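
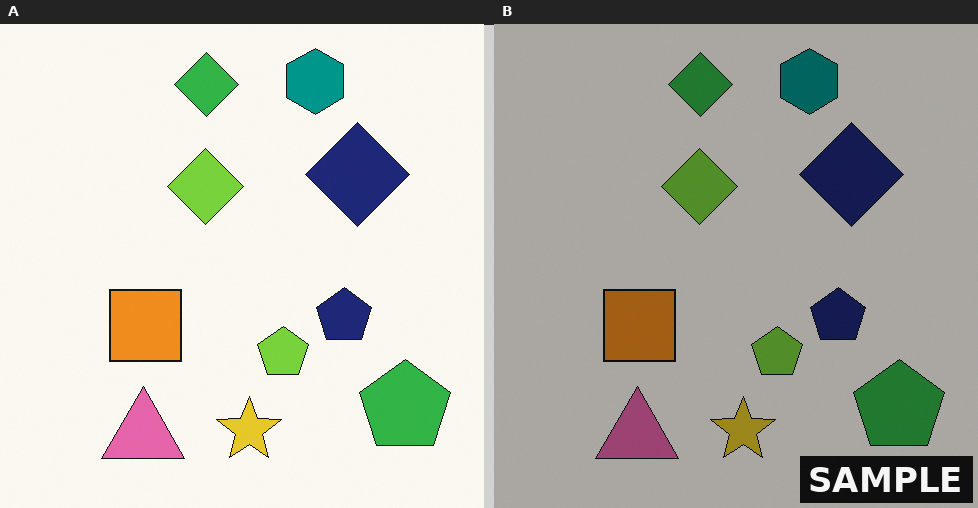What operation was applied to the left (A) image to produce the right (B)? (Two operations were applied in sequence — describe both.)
This is the original image darkened a lot, then watermarked with the text "SAMPLE" in the lower-right corner.

Every pixel — background and shapes alike — is uniformly darkened. A dark label reading "SAMPLE" appears in the lower-right corner.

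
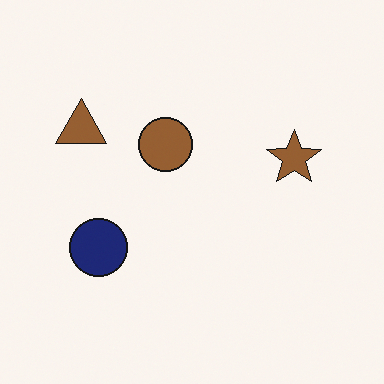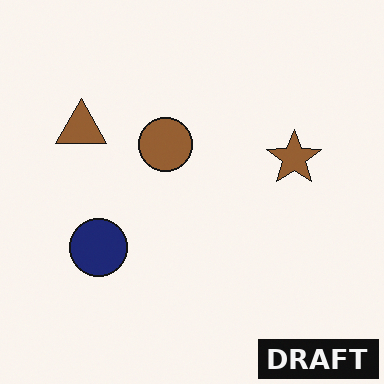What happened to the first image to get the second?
Watermarked with the text "DRAFT" in the lower-right corner.

A dark label reading "DRAFT" appears in the lower-right corner.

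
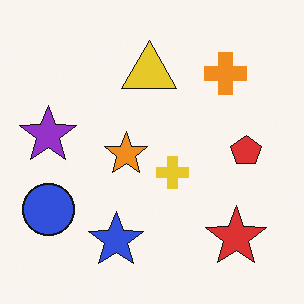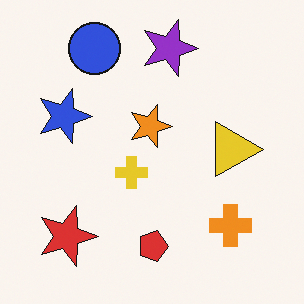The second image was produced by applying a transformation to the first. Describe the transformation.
It was rotated 90° clockwise.

The red star sits in the bottom-right of the first image and the bottom-left of the second — consistent with a whole-image 90° clockwise rotation.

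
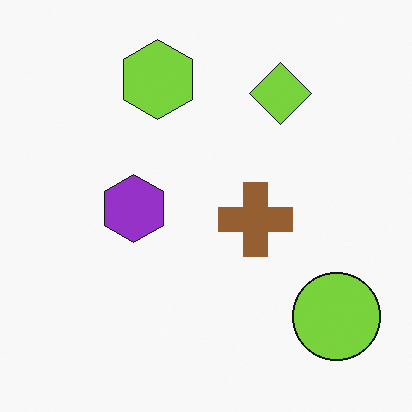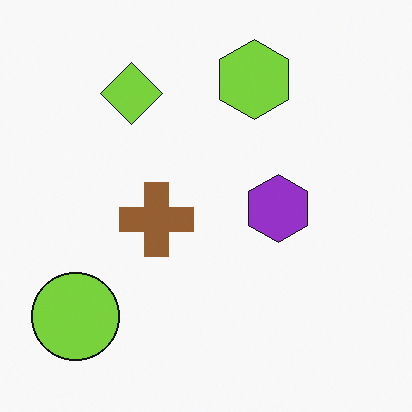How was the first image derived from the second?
It was flipped horizontally (left ↔ right).

The lime circle is in the bottom-left of the second image and the bottom-right of the first — shapes on opposite sides of the vertical midline have swapped in a mirror flip.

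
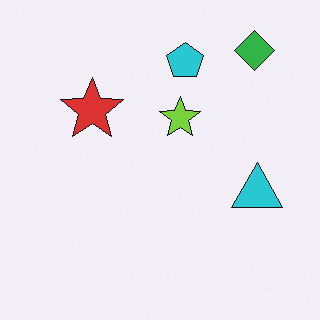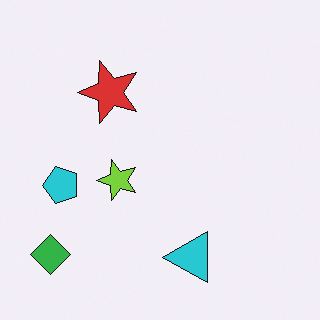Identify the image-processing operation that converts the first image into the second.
The image was transposed (reflected across the top-left ↔ bottom-right diagonal).

Shapes have swapped their row and column positions — what was in the top-right is now in the bottom-left — a diagonal reflection.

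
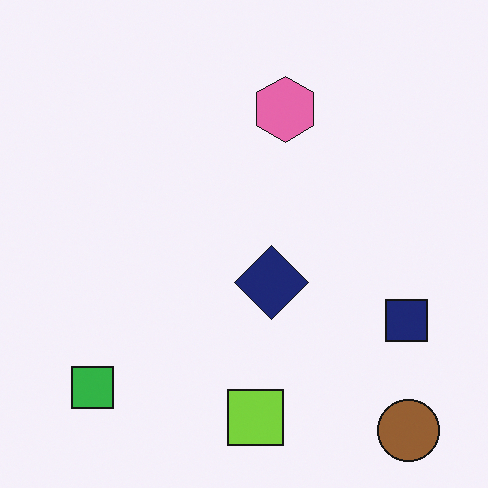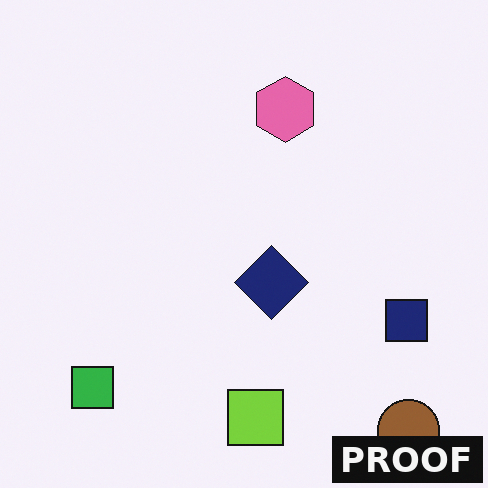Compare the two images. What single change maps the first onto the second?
Watermarked with the text "PROOF" in the lower-right corner.

A dark label reading "PROOF" appears in the lower-right corner.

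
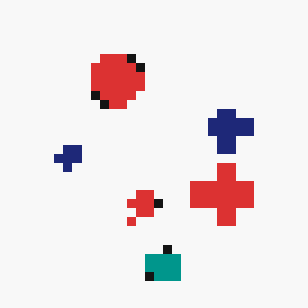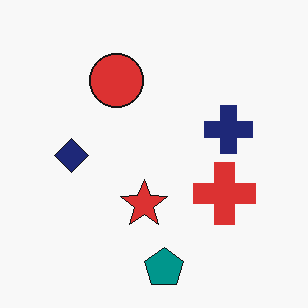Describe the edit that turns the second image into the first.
This is the original image heavily pixelated into large blocks.

Shapes are reduced to large square blocks; fine edges and outlines are lost — a downscale-then-upscale (mosaic) effect.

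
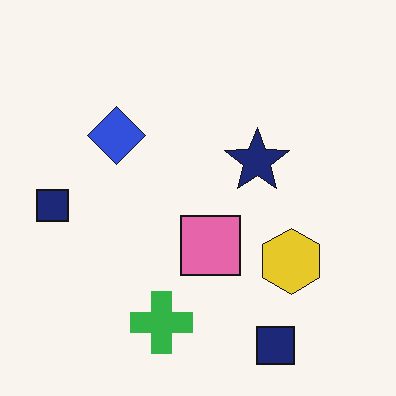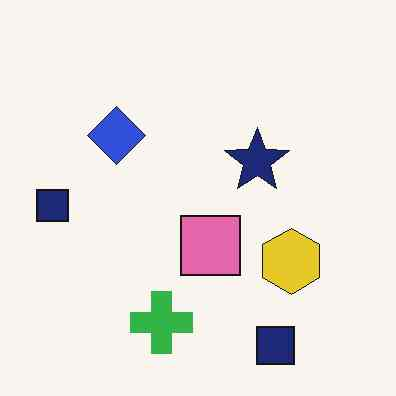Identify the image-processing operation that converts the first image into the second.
It was JPEG-compressed with visible artifacts.

Blocky 8×8 compression artifacts appear around shape edges and the flat background shows ringing — characteristic JPEG degradation.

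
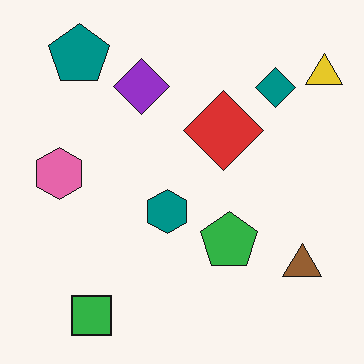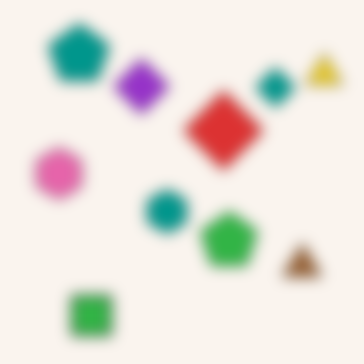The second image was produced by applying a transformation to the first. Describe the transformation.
This is the original image strongly gaussian-blurred.

Shape edges and outlines are uniformly softened across the whole image.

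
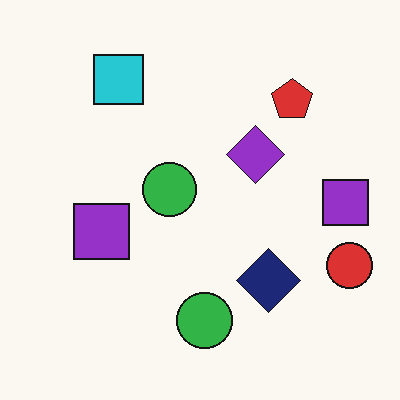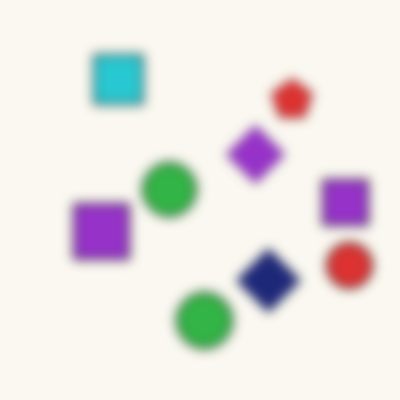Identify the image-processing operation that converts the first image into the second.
It was strongly gaussian-blurred.

Shape edges and outlines are uniformly softened across the whole image.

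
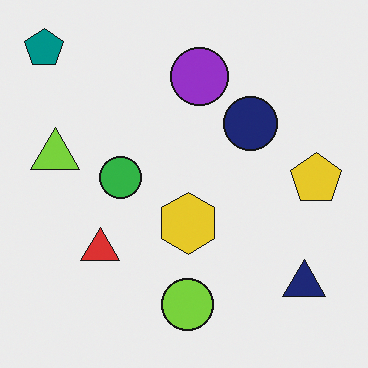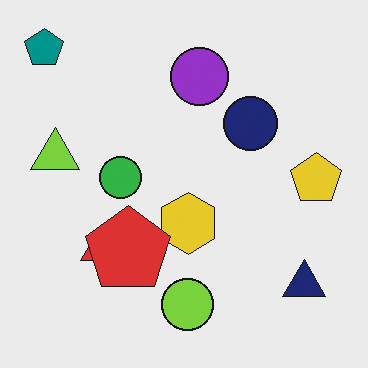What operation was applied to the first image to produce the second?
It was overlaid with an additional red pentagon.

A red pentagon appears in the second image that is absent from the first.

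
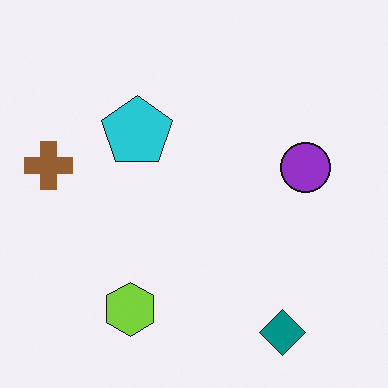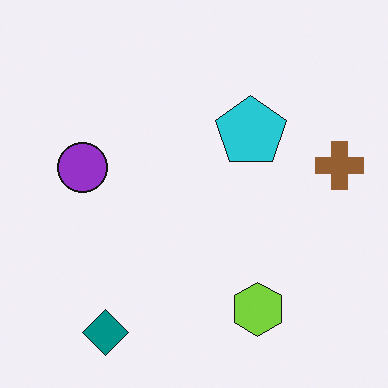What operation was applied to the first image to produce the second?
The second image is the first flipped horizontally (left ↔ right).

The brown cross is in the left of the first image and the right of the second — shapes on opposite sides of the vertical midline have swapped in a mirror flip.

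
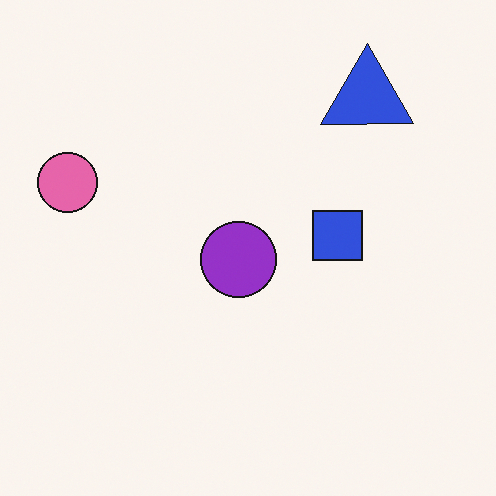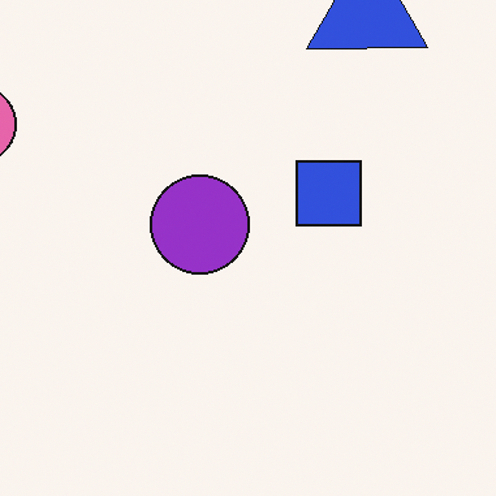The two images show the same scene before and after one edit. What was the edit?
The second image is the first cropped slightly and scaled back up.

The visible shapes are larger and the field of view is narrower; shapes near the original edges may be partly or wholly outside the frame — a crop-and-rescale.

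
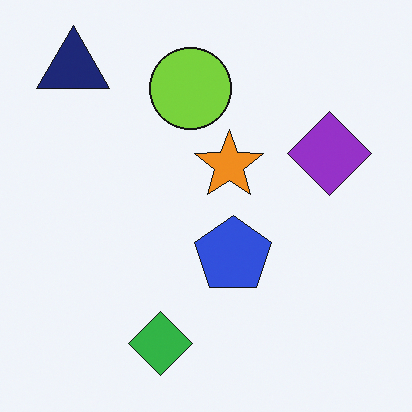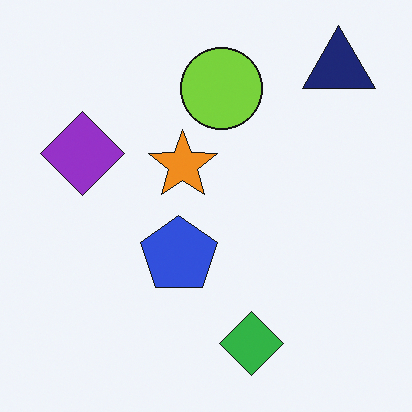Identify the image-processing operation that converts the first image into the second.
The image was flipped horizontally (left ↔ right).

The navy triangle is in the top-left of the first image and the top-right of the second — shapes on opposite sides of the vertical midline have swapped in a mirror flip.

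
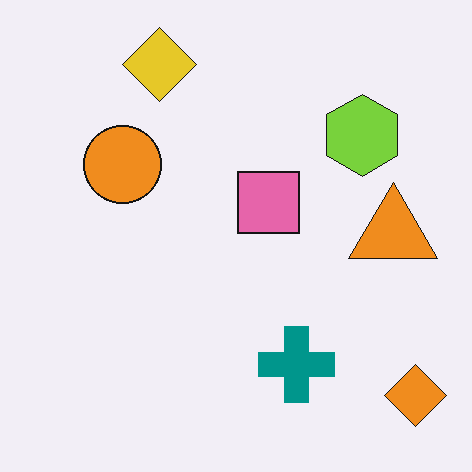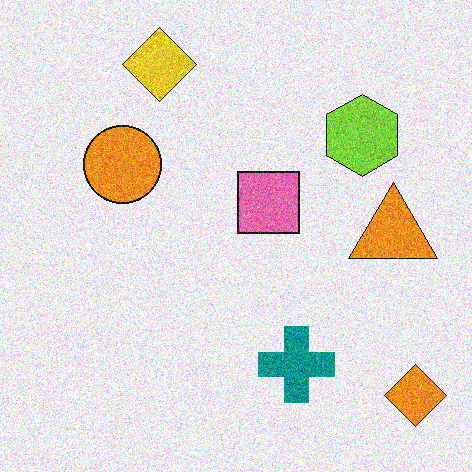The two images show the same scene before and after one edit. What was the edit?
The second image is the first degraded with a thick layer of grain.

Random speckle covers the whole image, including the flat background.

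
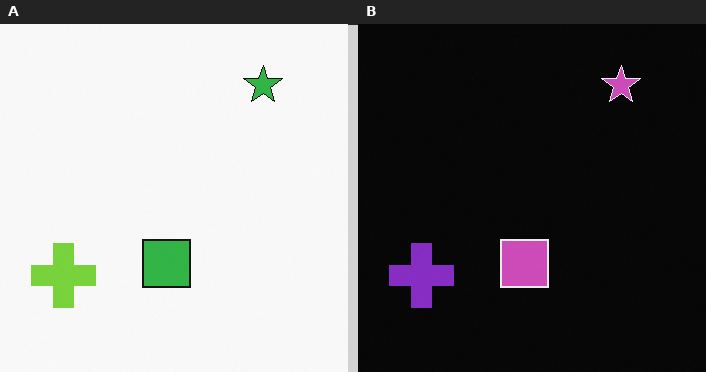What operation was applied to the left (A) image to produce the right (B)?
The right (B) image is the left (A) color-inverted (negative).

The light background has become dark and every shape's color is its complement — a photographic negative.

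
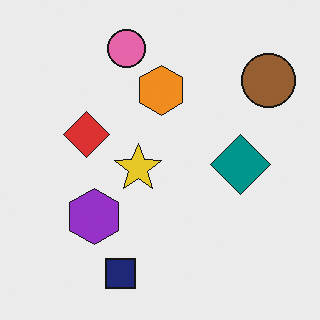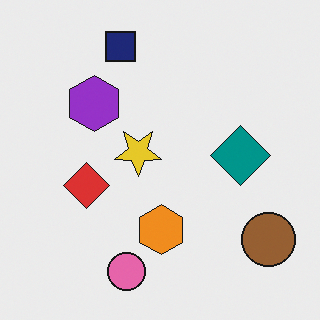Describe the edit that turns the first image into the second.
Flipped vertically (top ↔ bottom).

The navy square is in the bottom of the first image and the top of the second — shapes on opposite sides of the horizontal midline have swapped in a mirror flip.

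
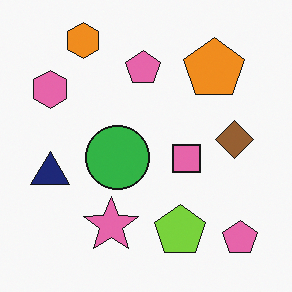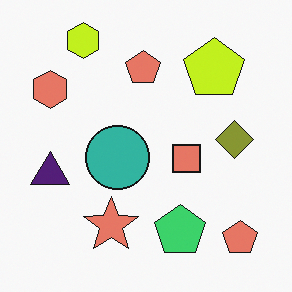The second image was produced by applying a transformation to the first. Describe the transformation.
The second image is the first hue-shifted slightly.

Every shape's color has rotated by the same amount around the hue wheel — a uniform hue shift.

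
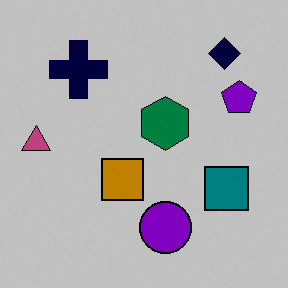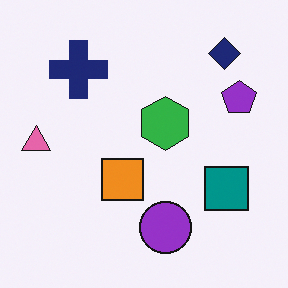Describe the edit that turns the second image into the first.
The transformation is: heavily posterized to just a handful of flat colors.

Each flat color has snapped to a coarser quantized level — most visibly, the near-white background has dropped to a flat grey.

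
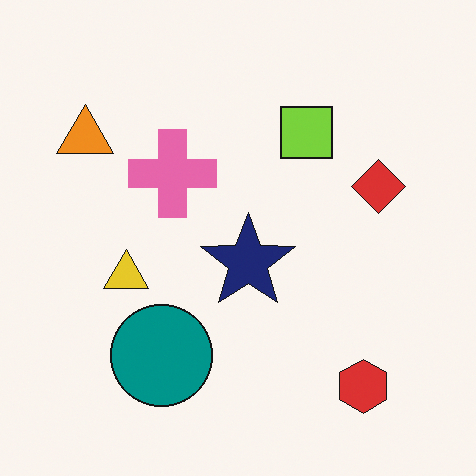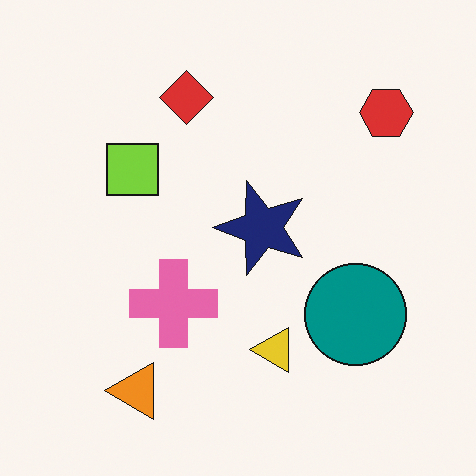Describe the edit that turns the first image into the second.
Rotated 90° counter-clockwise.

The red hexagon sits in the bottom-right of the first image and the top-right of the second — consistent with a whole-image 90° counter-clockwise rotation.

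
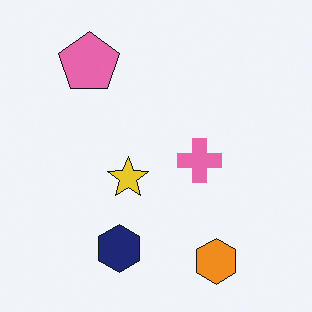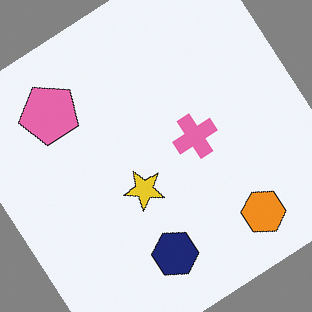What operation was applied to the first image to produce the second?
The transformation is: rotated counter-clockwise by a large amount — several tens of degrees.

Every shape is tilted by the same angle and the image corners show triangular fill wedges — a whole-image rotation by a non-right angle.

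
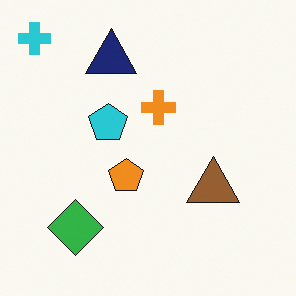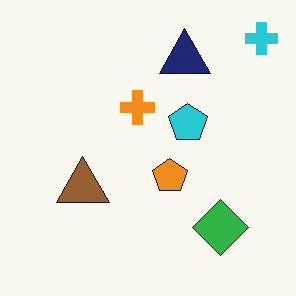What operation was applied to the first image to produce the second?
Flipped horizontally (left ↔ right).

The cyan cross is in the top-left of the first image and the top-right of the second — shapes on opposite sides of the vertical midline have swapped in a mirror flip.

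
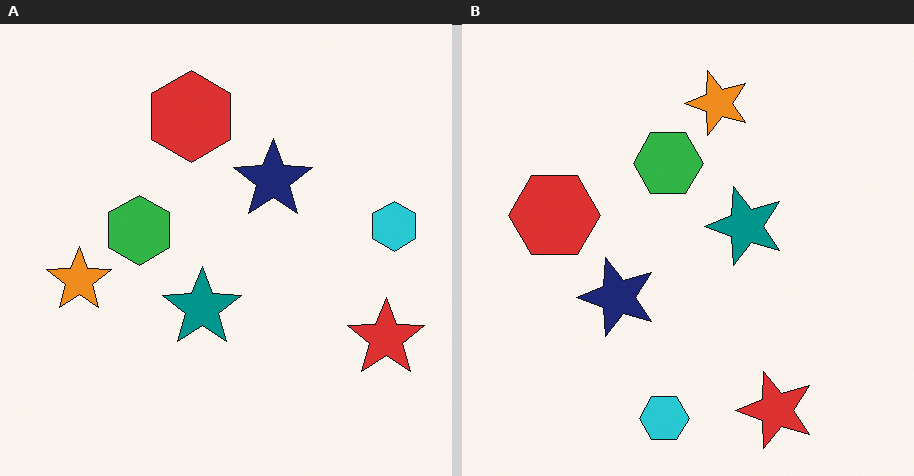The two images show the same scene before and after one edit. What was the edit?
It was transposed (reflected across the top-left ↔ bottom-right diagonal).

Shapes have swapped their row and column positions — what was in the top-right is now in the bottom-left — a diagonal reflection.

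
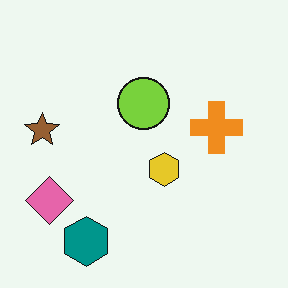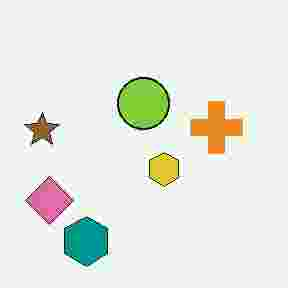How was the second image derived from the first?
The image was degraded with heavy JPEG compression.

Blocky 8×8 compression artifacts appear around shape edges and the flat background shows ringing — characteristic JPEG degradation.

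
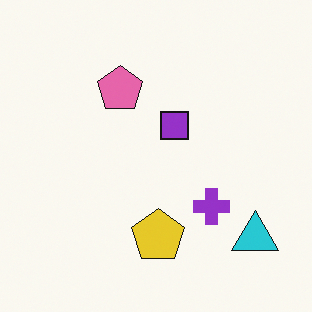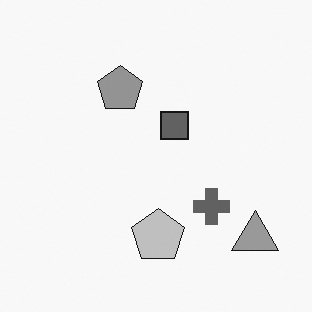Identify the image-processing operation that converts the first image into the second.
The transformation is: converted to grayscale.

All color is removed — every shape is now a shade of grey.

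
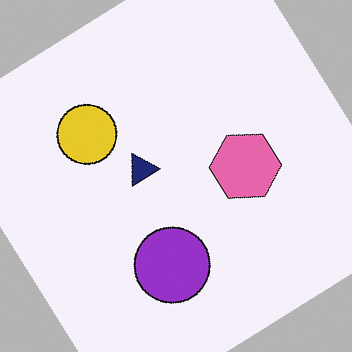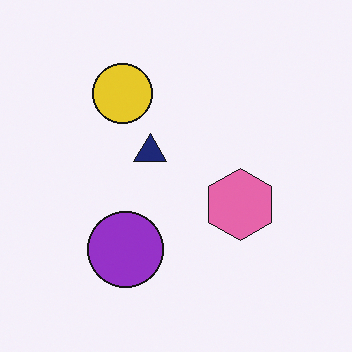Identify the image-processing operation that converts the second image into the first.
Rotated counter-clockwise by a large amount — several tens of degrees.

Every shape is tilted by the same angle and the image corners show triangular fill wedges — a whole-image rotation by a non-right angle.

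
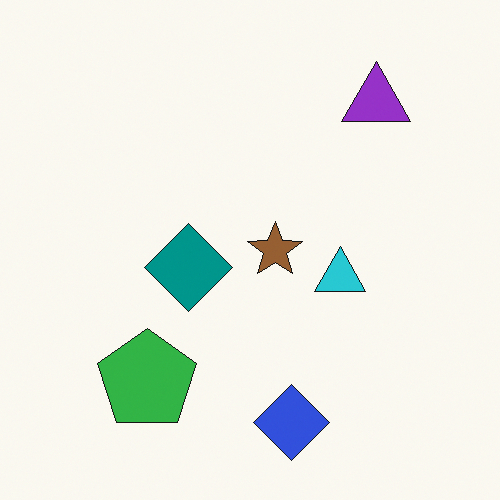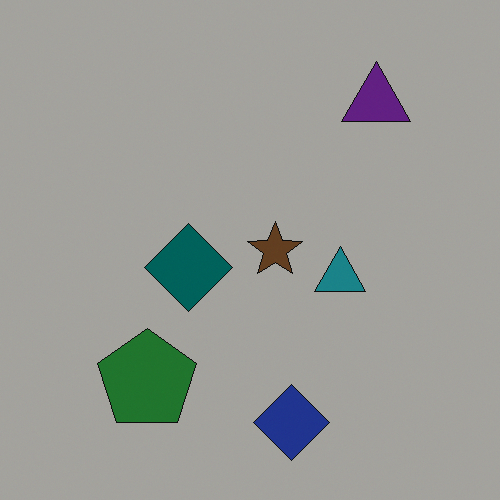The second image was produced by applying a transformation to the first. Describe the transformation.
Substantially darkened.

Every pixel — background and shapes alike — is uniformly darkened.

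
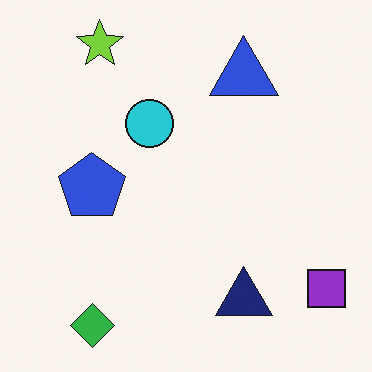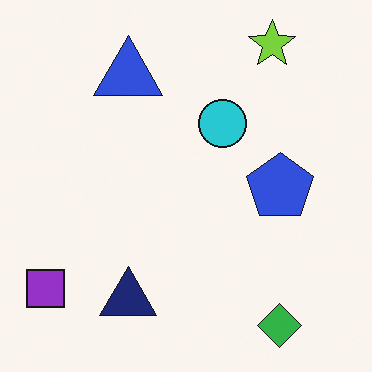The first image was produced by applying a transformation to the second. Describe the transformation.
The first image is the second flipped horizontally (left ↔ right).

The purple square is in the bottom-left of the second image and the bottom-right of the first — shapes on opposite sides of the vertical midline have swapped in a mirror flip.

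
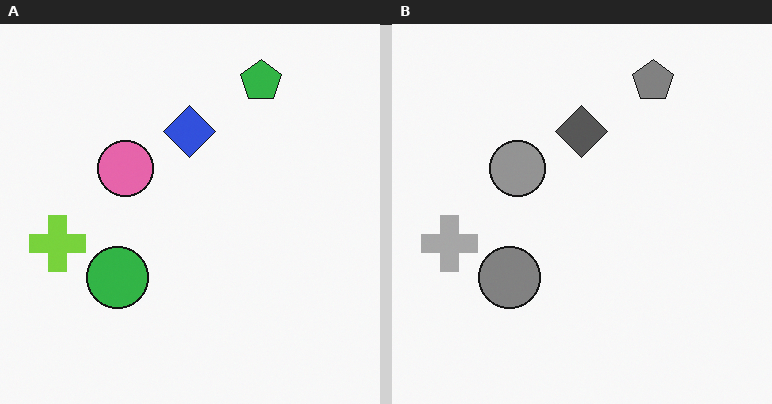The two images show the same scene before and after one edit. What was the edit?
Converted to grayscale.

All color is removed — every shape is now a shade of grey.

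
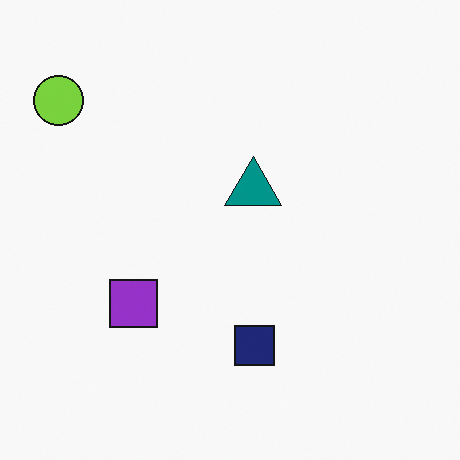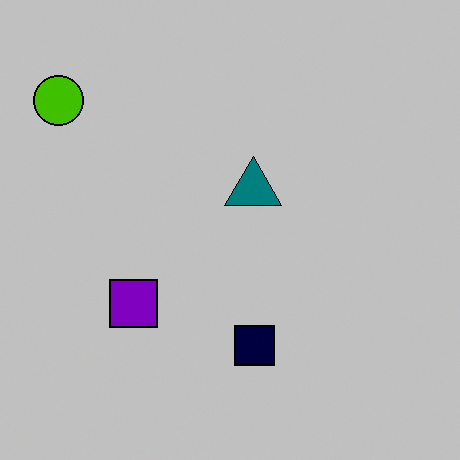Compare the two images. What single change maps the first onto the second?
This is the original image heavily posterized to just a handful of flat colors.

Each flat color has snapped to a coarser quantized level — most visibly, the near-white background has dropped to a flat grey.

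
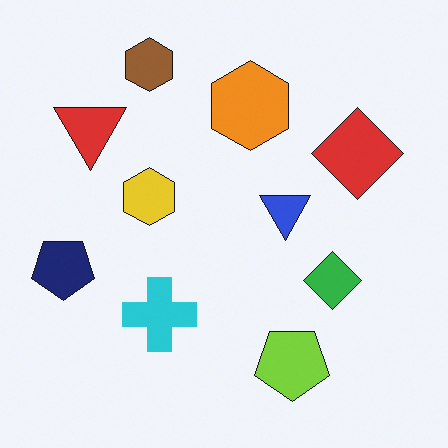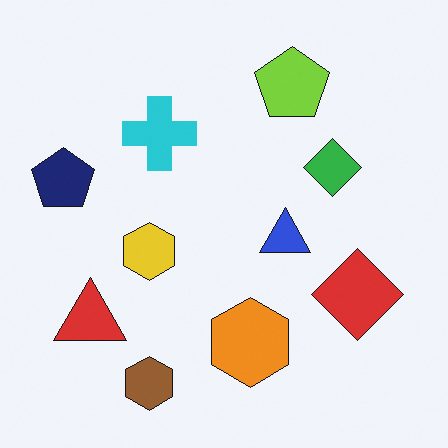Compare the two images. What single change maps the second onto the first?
The transformation is: flipped vertically (top ↔ bottom).

The brown hexagon is in the bottom-left of the second image and the top-left of the first — shapes on opposite sides of the horizontal midline have swapped in a mirror flip.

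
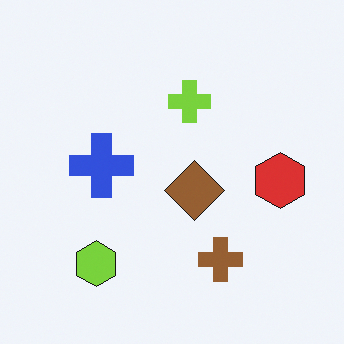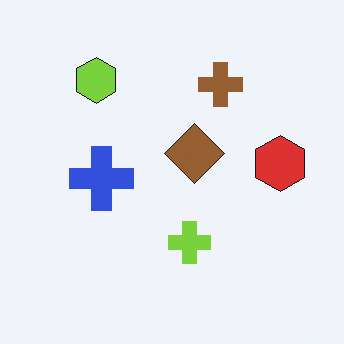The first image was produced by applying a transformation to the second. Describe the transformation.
It was flipped vertically (top ↔ bottom).

The lime hexagon is in the top-left of the second image and the bottom-left of the first — shapes on opposite sides of the horizontal midline have swapped in a mirror flip.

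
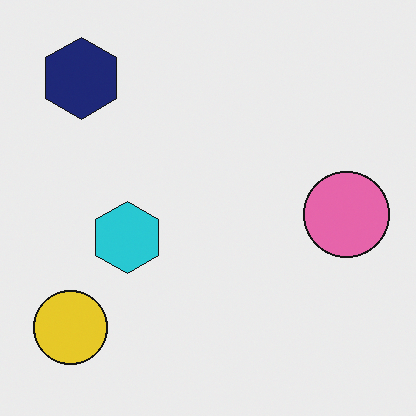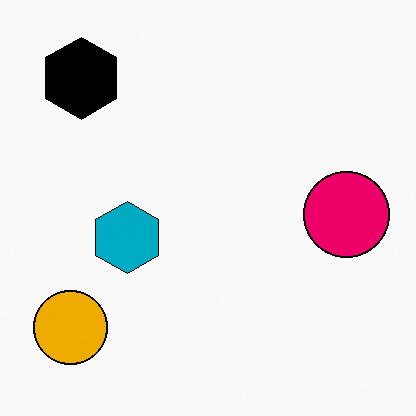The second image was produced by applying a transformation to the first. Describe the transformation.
It was boosted in contrast.

Tones are pushed away from mid-grey across the whole image — a global contrast change.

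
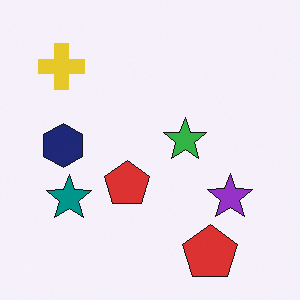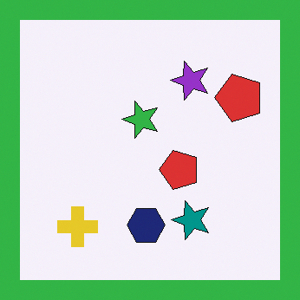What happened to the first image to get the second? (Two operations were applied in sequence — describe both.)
It was rotated 90° counter-clockwise, then framed with a green border.

The yellow cross sits in the top-left of the first image and the bottom-left of the second — consistent with a whole-image 90° counter-clockwise rotation. A solid green frame runs around the edge of the second image, with the content slightly shrunk inside it.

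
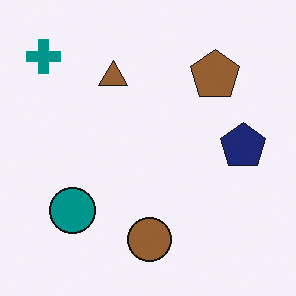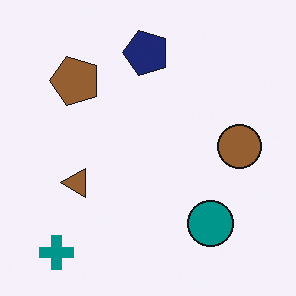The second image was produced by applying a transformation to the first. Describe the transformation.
It was rotated 90° counter-clockwise.

The teal cross sits in the top-left of the first image and the bottom-left of the second — consistent with a whole-image 90° counter-clockwise rotation.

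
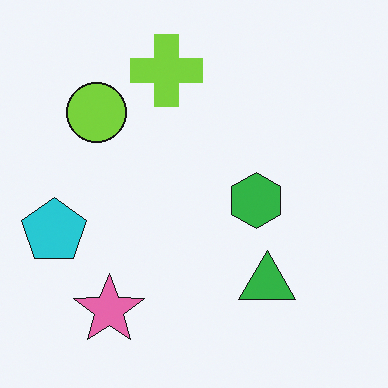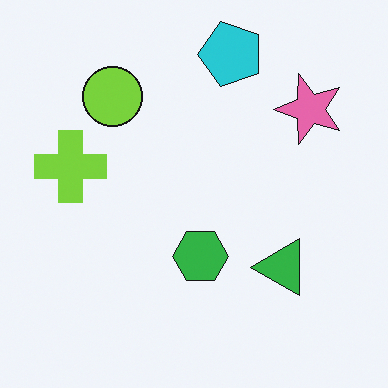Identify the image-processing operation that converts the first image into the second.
It was transposed (reflected across the top-left ↔ bottom-right diagonal).

Shapes have swapped their row and column positions — what was in the top-right is now in the bottom-left — a diagonal reflection.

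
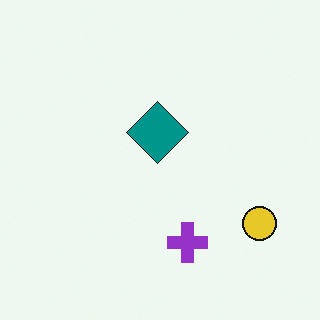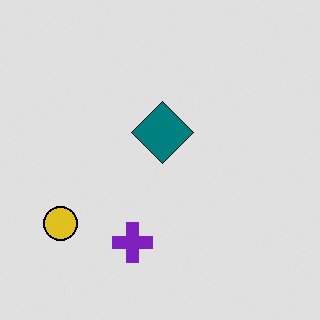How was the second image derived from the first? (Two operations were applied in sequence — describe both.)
Flipped horizontally (left ↔ right), then moderately posterized.

The yellow circle is in the bottom-right of the first image and the bottom-left of the second — shapes on opposite sides of the vertical midline have swapped in a mirror flip. Each flat color has snapped to a coarser quantized level — most visibly, the near-white background has dropped to a flat grey.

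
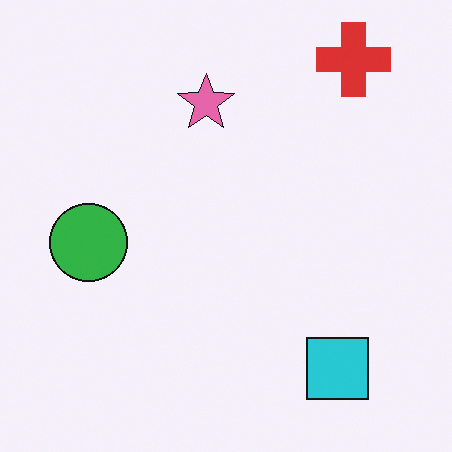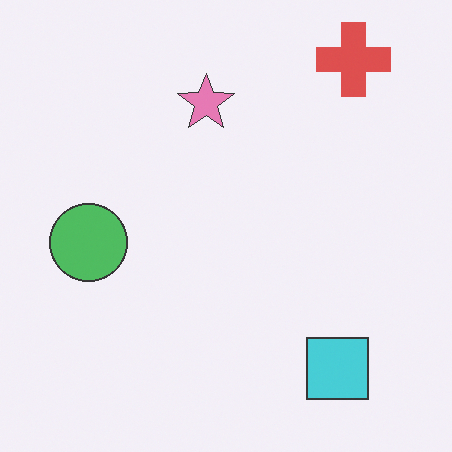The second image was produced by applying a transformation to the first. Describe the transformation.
The image was given slightly reduced contrast.

Tones are pushed toward mid-grey across the whole image — a global contrast change.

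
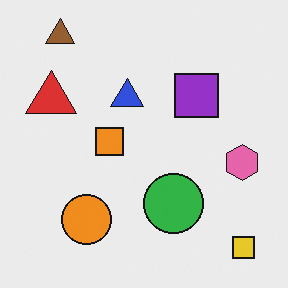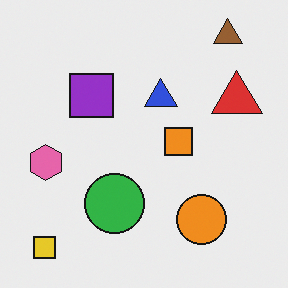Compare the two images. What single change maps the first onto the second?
Flipped horizontally (left ↔ right).

The yellow square is in the bottom-right of the first image and the bottom-left of the second — shapes on opposite sides of the vertical midline have swapped in a mirror flip.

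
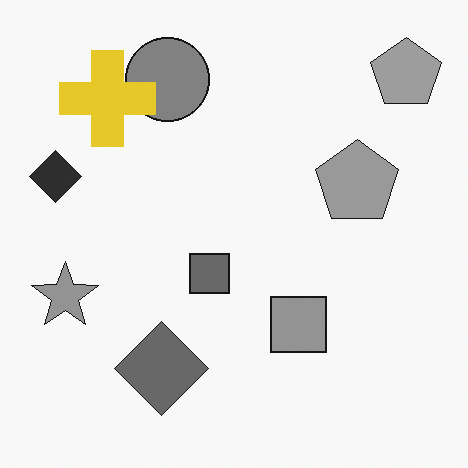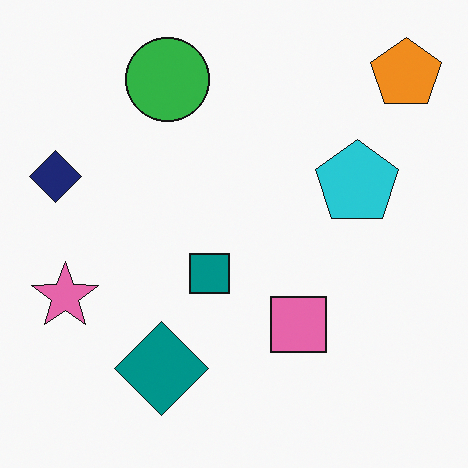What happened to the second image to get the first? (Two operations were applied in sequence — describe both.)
The first image is the second converted to grayscale, then overlaid with an additional yellow cross.

All color is removed — every shape is now a shade of grey. A yellow cross appears in the first image that is absent from the second.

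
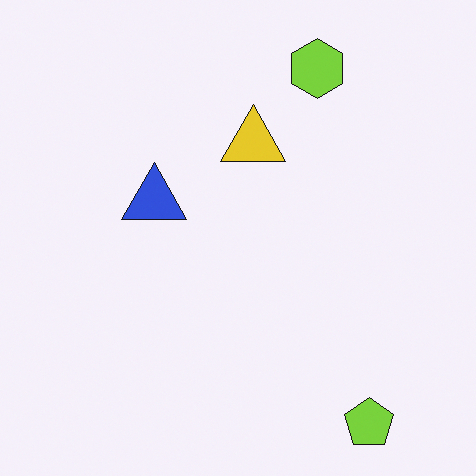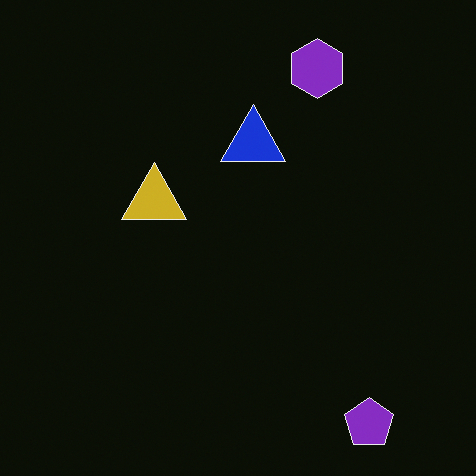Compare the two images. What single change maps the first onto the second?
The image was color-inverted (negative).

The light background has become dark and every shape's color is its complement — a photographic negative.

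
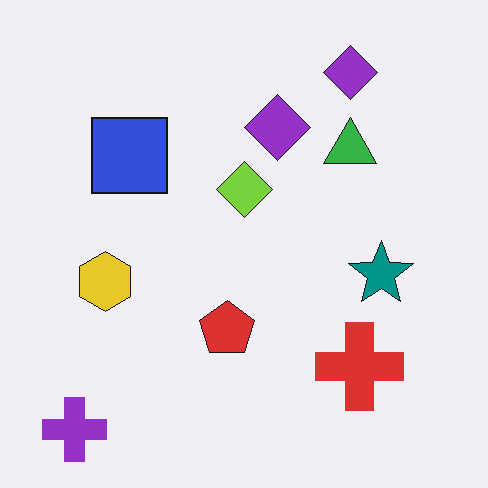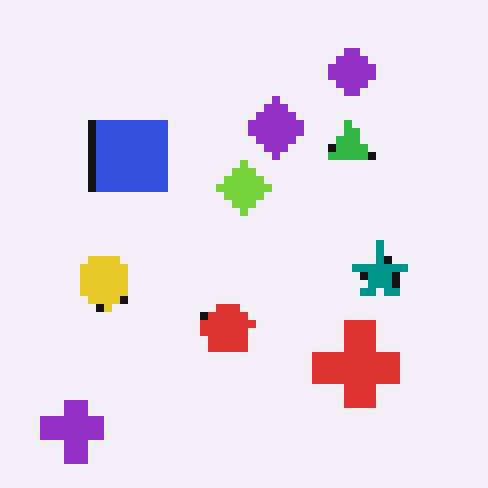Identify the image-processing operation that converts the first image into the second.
This is the original image pixelated into visible square blocks.

Shapes are reduced to large square blocks; fine edges and outlines are lost — a downscale-then-upscale (mosaic) effect.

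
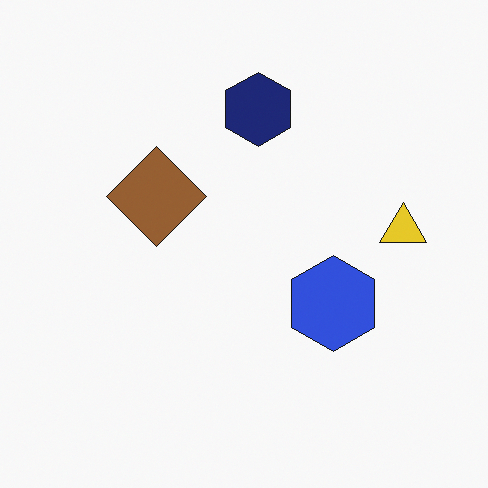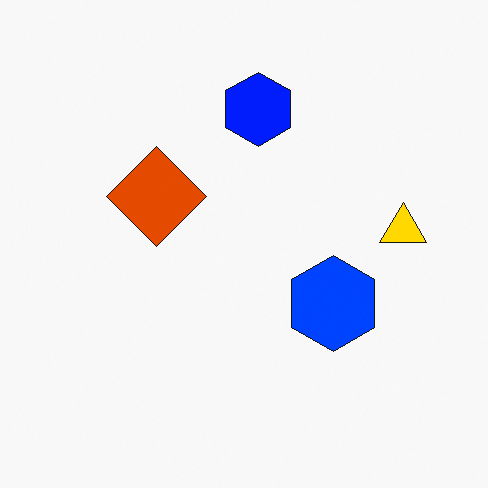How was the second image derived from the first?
It was made much more vivid (saturation change).

All colors are more vivid — a global saturation change.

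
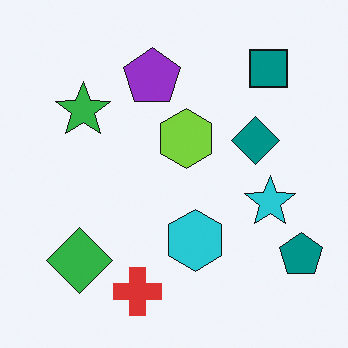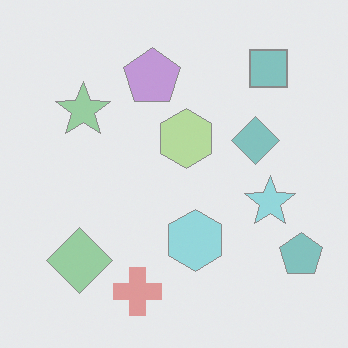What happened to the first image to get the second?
It was given much lower contrast.

Tones are pushed toward mid-grey across the whole image — a global contrast change.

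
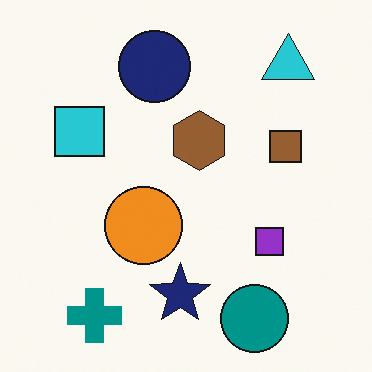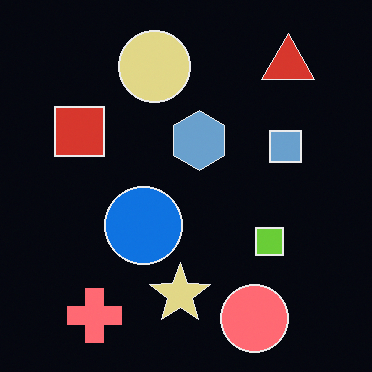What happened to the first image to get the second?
Color-inverted (negative).

The light background has become dark and every shape's color is its complement — a photographic negative.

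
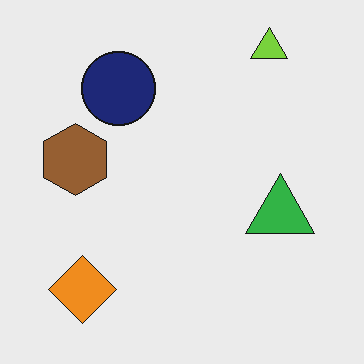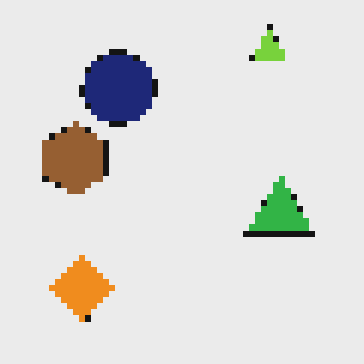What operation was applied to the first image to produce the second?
The second image is the first pixelated into visible square blocks.

Shapes are reduced to large square blocks; fine edges and outlines are lost — a downscale-then-upscale (mosaic) effect.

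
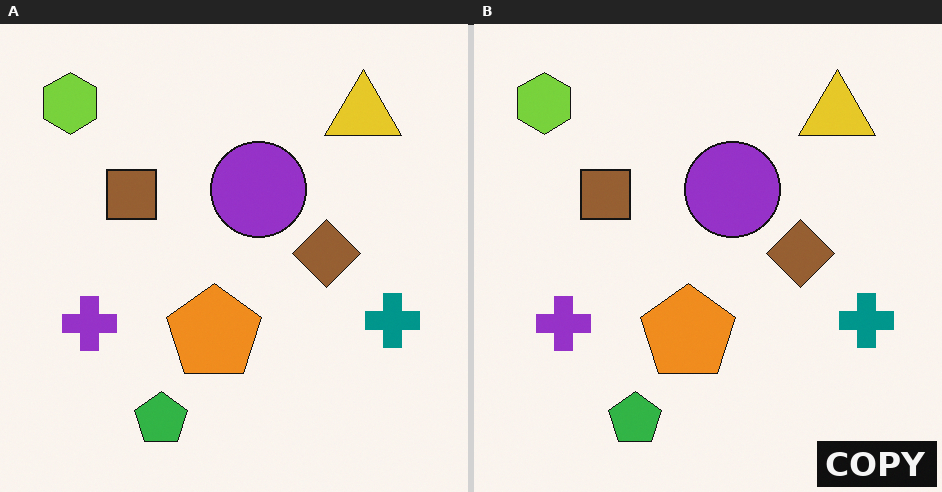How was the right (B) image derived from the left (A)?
Watermarked with the text "COPY" in the lower-right corner.

A dark label reading "COPY" appears in the lower-right corner.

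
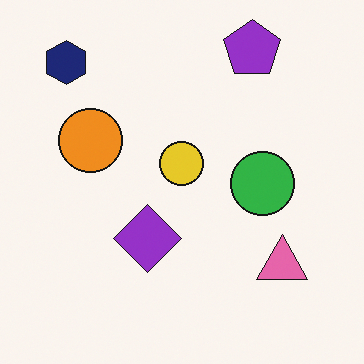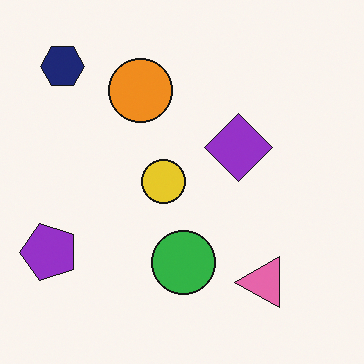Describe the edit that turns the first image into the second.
The second image is the first transposed (reflected across the top-left ↔ bottom-right diagonal).

Shapes have swapped their row and column positions — what was in the top-right is now in the bottom-left — a diagonal reflection.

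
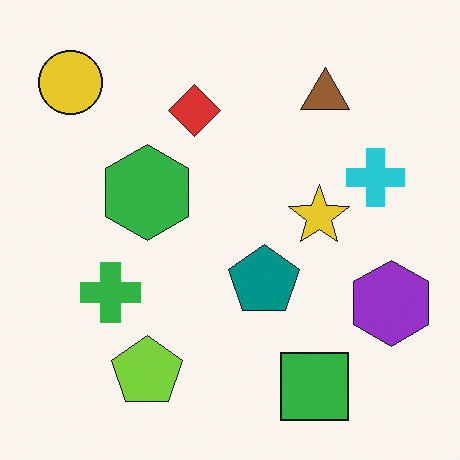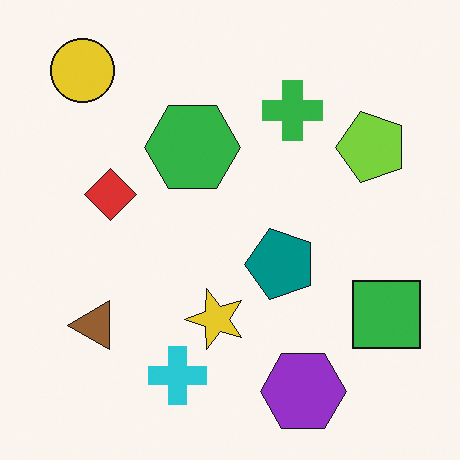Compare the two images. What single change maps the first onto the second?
Transposed (reflected across the top-left ↔ bottom-right diagonal).

Shapes have swapped their row and column positions — what was in the top-right is now in the bottom-left — a diagonal reflection.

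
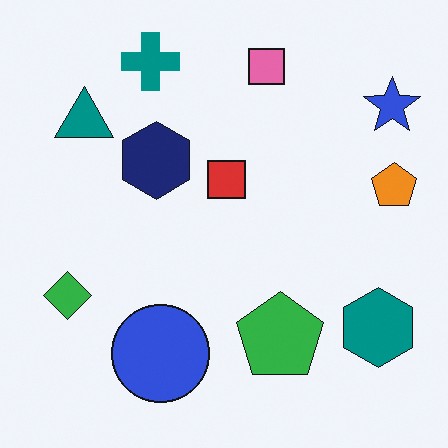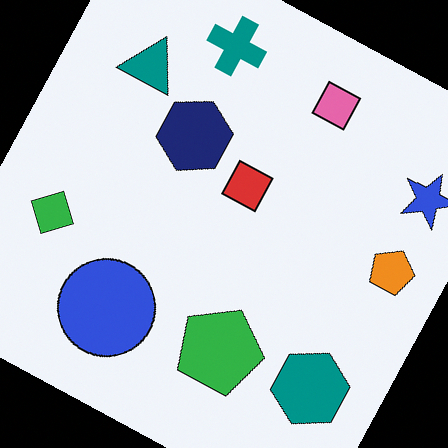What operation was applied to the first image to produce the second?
The transformation is: rotated clockwise by a moderate amount.

Every shape is tilted by the same angle and the image corners show triangular fill wedges — a whole-image rotation by a non-right angle.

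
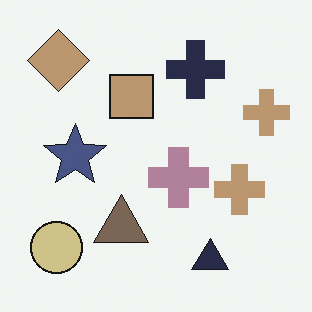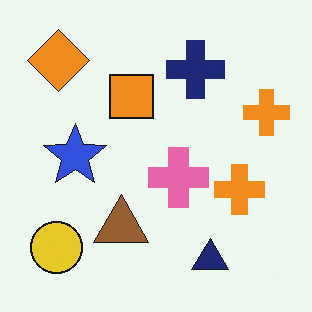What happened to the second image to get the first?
It was made much more muted (saturation change).

All colors are more muted and greyish — a global saturation change.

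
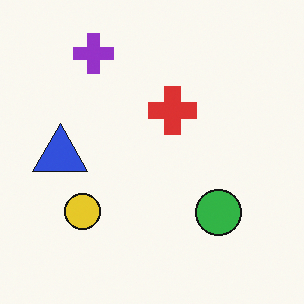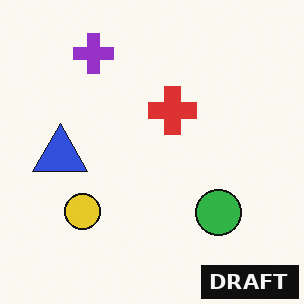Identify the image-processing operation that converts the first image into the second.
It was watermarked with the text "DRAFT" in the lower-right corner.

A dark label reading "DRAFT" appears in the lower-right corner.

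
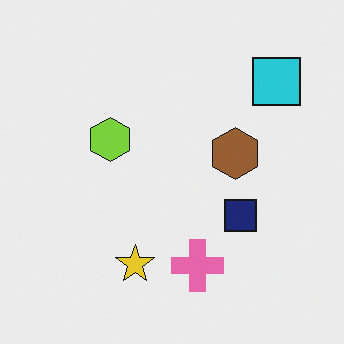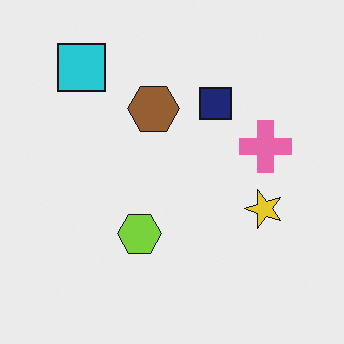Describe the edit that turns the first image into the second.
The transformation is: rotated 90° counter-clockwise.

The cyan square sits in the top-right of the first image and the top-left of the second — consistent with a whole-image 90° counter-clockwise rotation.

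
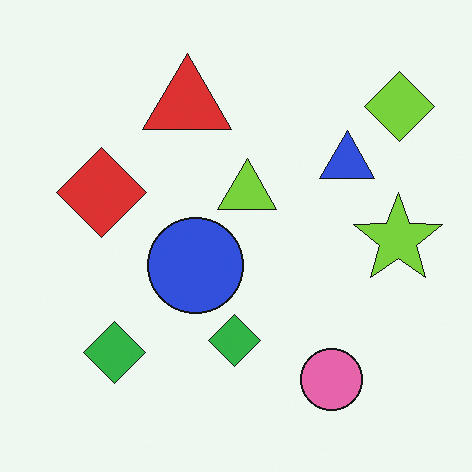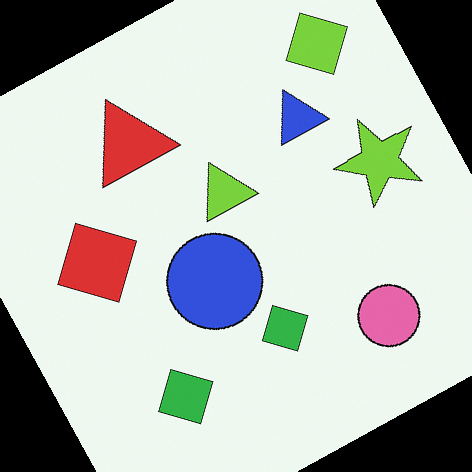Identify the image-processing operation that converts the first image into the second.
This is the original image rotated counter-clockwise by a clearly visible amount.

Every shape is tilted by the same angle and the image corners show triangular fill wedges — a whole-image rotation by a non-right angle.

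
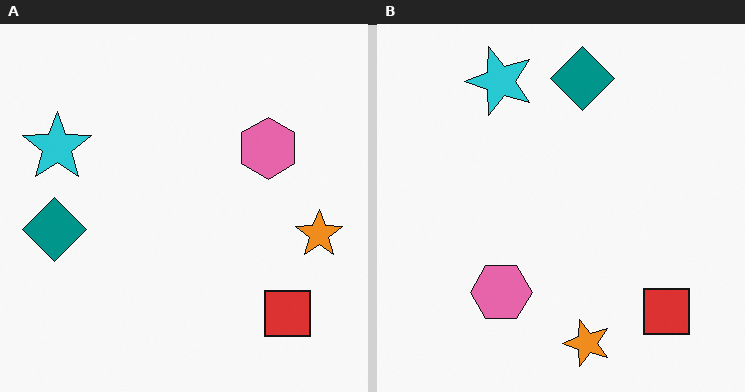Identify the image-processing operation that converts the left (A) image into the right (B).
Transposed (reflected across the top-left ↔ bottom-right diagonal).

Shapes have swapped their row and column positions — what was in the top-right is now in the bottom-left — a diagonal reflection.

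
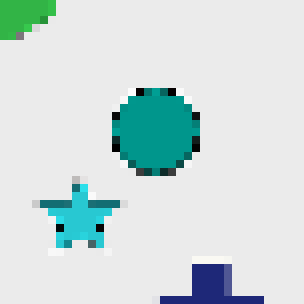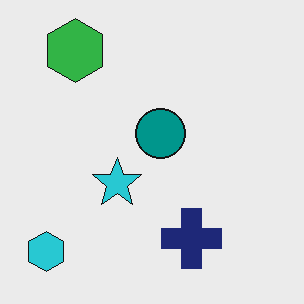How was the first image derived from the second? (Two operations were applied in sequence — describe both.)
The first image is the second cropped tightly and scaled back up, then pixelated into visible square blocks.

The visible shapes are larger and the field of view is narrower; shapes near the original edges may be partly or wholly outside the frame — a crop-and-rescale. Shapes are reduced to large square blocks; fine edges and outlines are lost — a downscale-then-upscale (mosaic) effect.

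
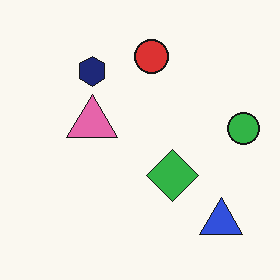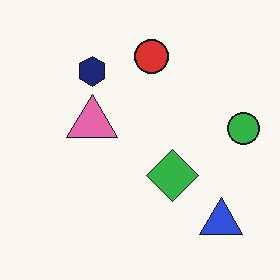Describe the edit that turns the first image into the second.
JPEG-compressed with visible artifacts.

Blocky 8×8 compression artifacts appear around shape edges and the flat background shows ringing — characteristic JPEG degradation.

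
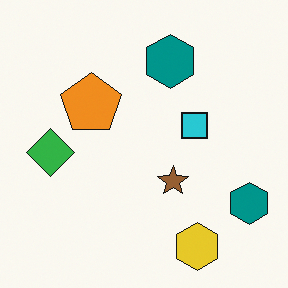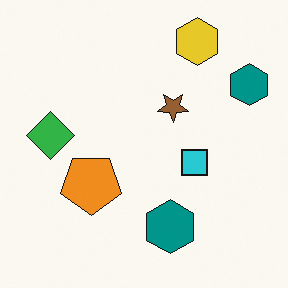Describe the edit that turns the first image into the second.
The second image is the first flipped vertically (top ↔ bottom).

The yellow hexagon is in the bottom-right of the first image and the top-right of the second — shapes on opposite sides of the horizontal midline have swapped in a mirror flip.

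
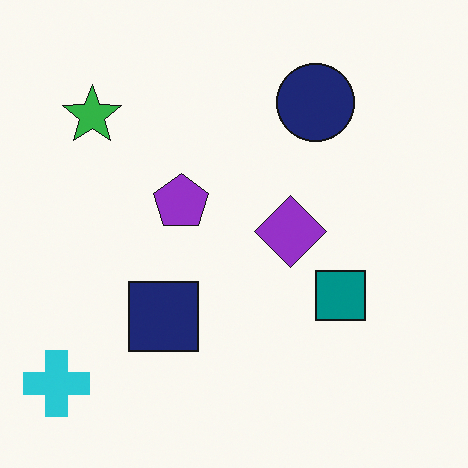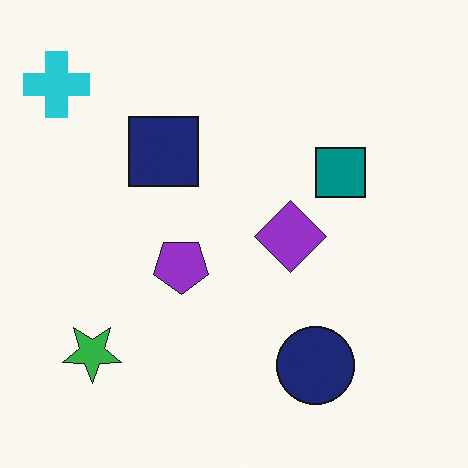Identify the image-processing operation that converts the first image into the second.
The second image is the first flipped vertically (top ↔ bottom).

The cyan cross is in the bottom-left of the first image and the top-left of the second — shapes on opposite sides of the horizontal midline have swapped in a mirror flip.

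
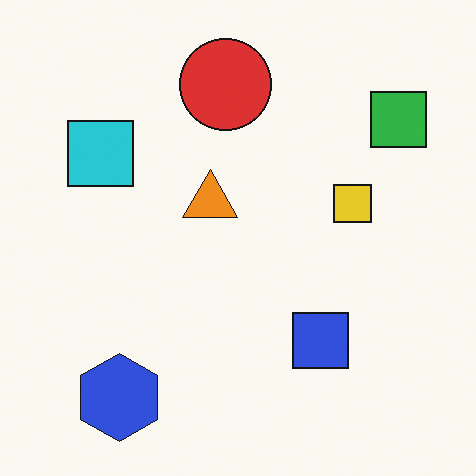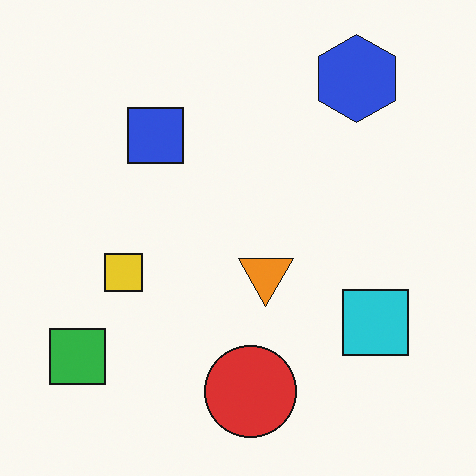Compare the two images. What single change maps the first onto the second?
It was rotated 180°.

The green square sits in the top-right of the first image and the bottom-left of the second — consistent with a whole-image 180° rotation.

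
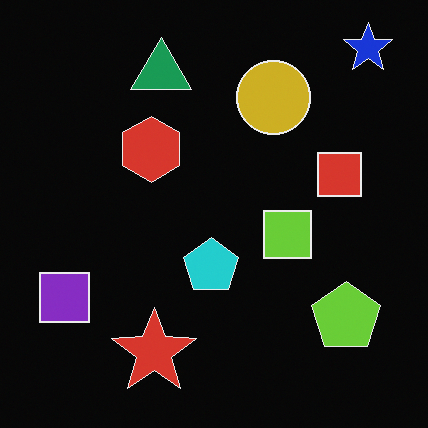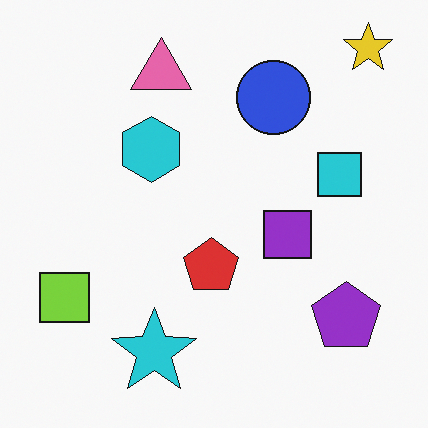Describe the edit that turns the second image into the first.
It was color-inverted (negative).

The light background has become dark and every shape's color is its complement — a photographic negative.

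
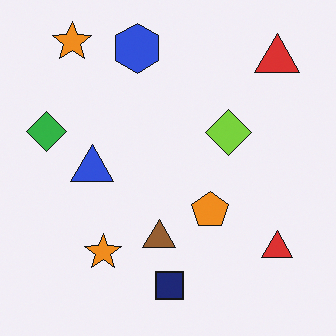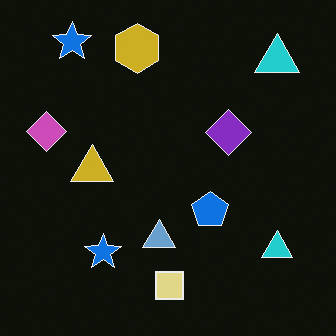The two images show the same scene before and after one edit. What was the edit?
The transformation is: color-inverted (negative).

The light background has become dark and every shape's color is its complement — a photographic negative.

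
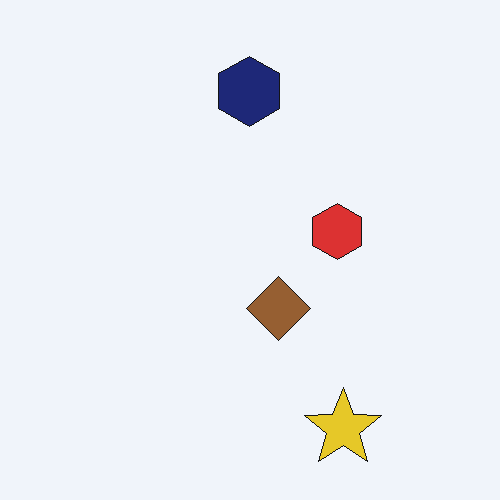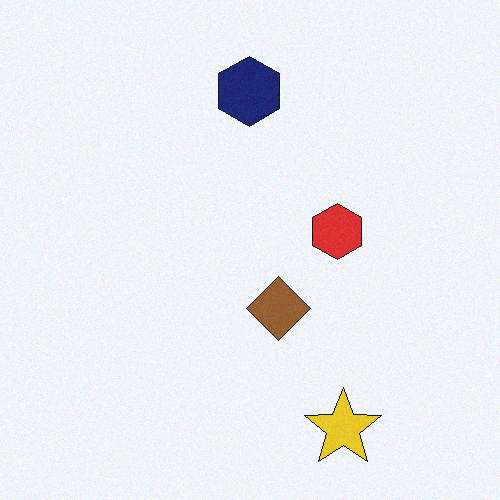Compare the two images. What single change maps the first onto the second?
The transformation is: degraded with light additive noise.

Random speckle covers the whole image, including the flat background.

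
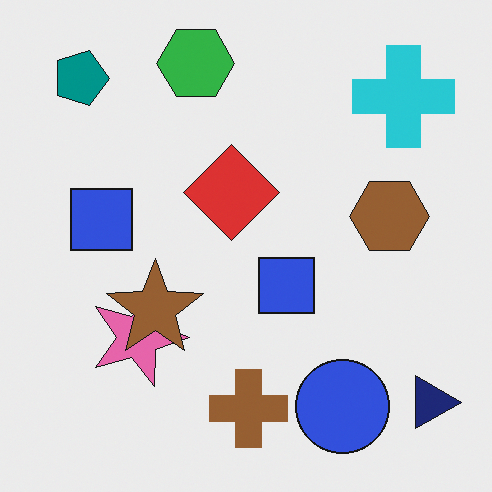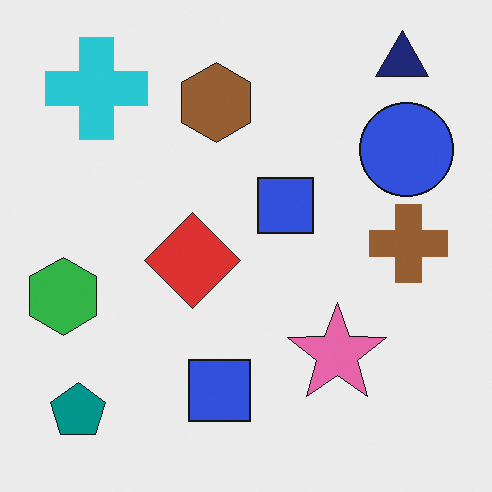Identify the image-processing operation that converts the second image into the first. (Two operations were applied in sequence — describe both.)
The image was rotated 90° clockwise, then overlaid with an additional brown star.

The navy triangle sits in the top-right of the second image and the bottom-right of the first — consistent with a whole-image 90° clockwise rotation. A brown star appears in the first image that is absent from the second.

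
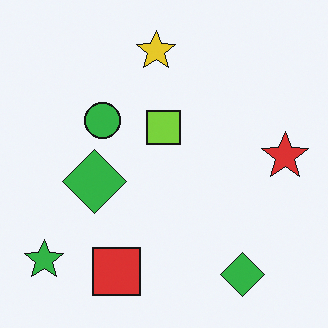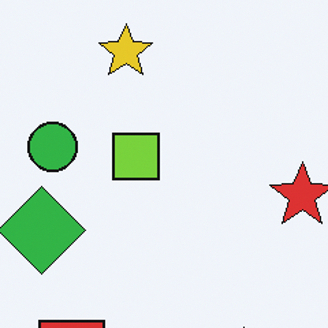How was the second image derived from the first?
The second image is the first cropped to a modestly smaller region and rescaled.

The visible shapes are larger and the field of view is narrower; shapes near the original edges may be partly or wholly outside the frame — a crop-and-rescale.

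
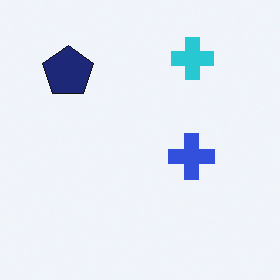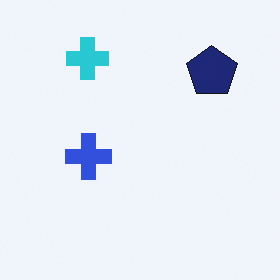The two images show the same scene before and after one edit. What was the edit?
The second image is the first flipped horizontally (left ↔ right).

The navy pentagon is in the top-left of the first image and the top-right of the second — shapes on opposite sides of the vertical midline have swapped in a mirror flip.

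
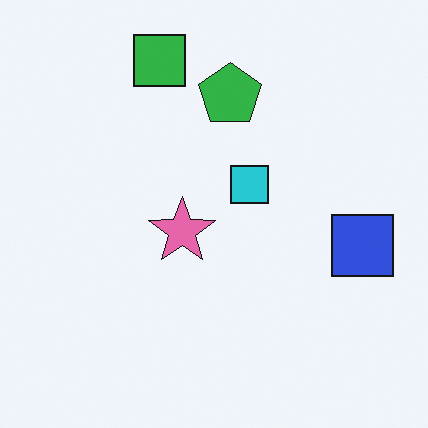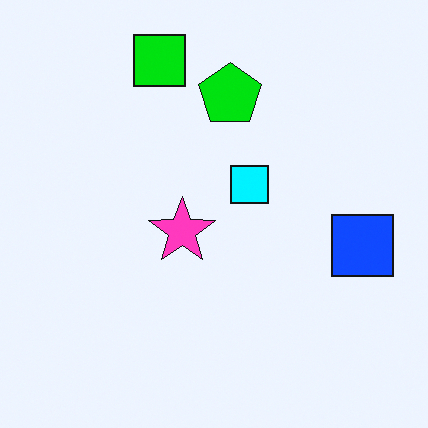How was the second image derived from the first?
Heavily oversaturated.

All colors are more vivid — a global saturation change.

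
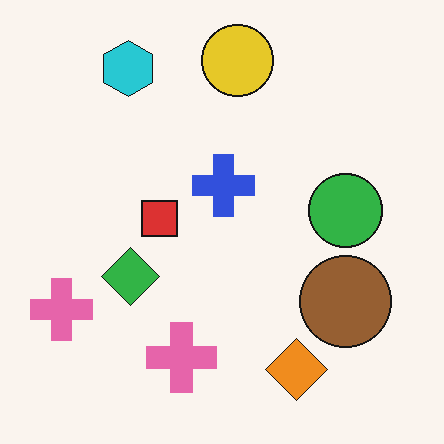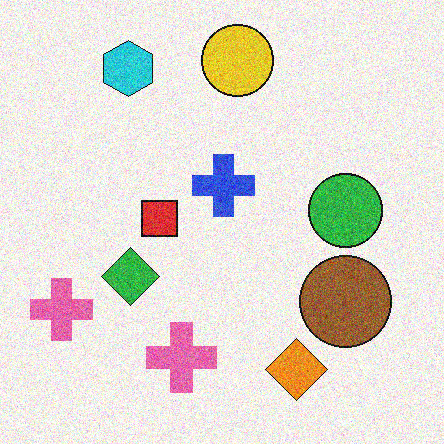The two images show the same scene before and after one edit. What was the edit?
It was degraded with visible gaussian noise.

Random speckle covers the whole image, including the flat background.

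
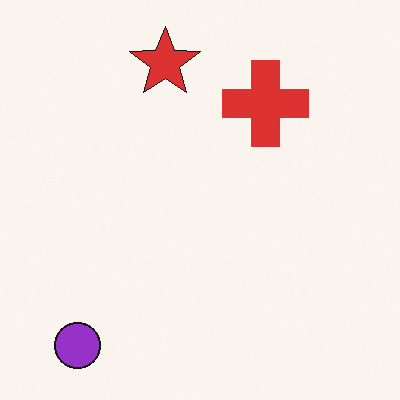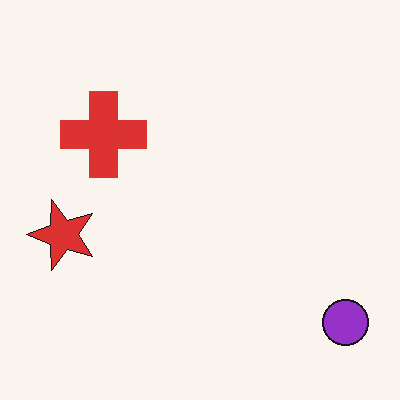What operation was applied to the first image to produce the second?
Rotated 90° counter-clockwise.

The purple circle sits in the bottom-left of the first image and the bottom-right of the second — consistent with a whole-image 90° counter-clockwise rotation.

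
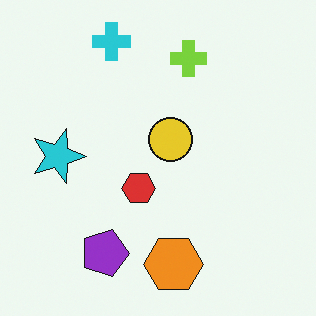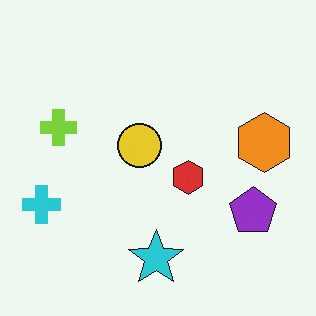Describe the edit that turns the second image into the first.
Rotated 90° clockwise.

The cyan cross sits in the left of the second image and the top of the first — consistent with a whole-image 90° clockwise rotation.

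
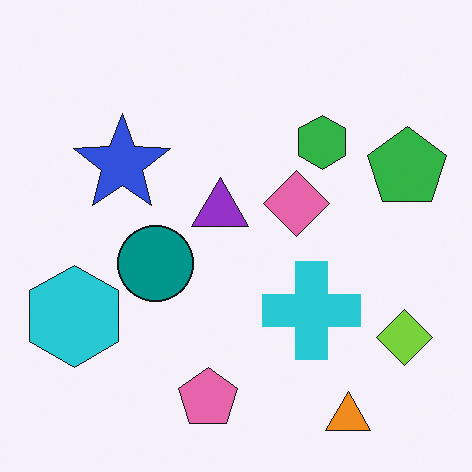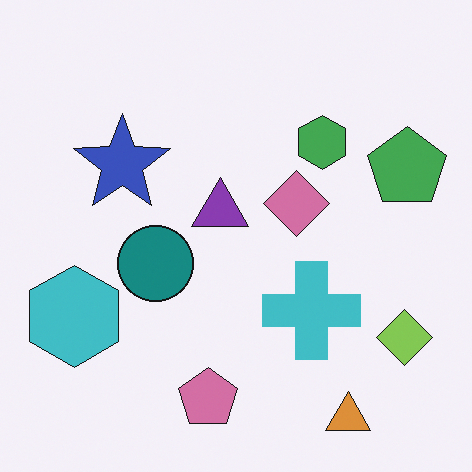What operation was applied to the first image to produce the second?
It was slightly desaturated.

All colors are more muted and greyish — a global saturation change.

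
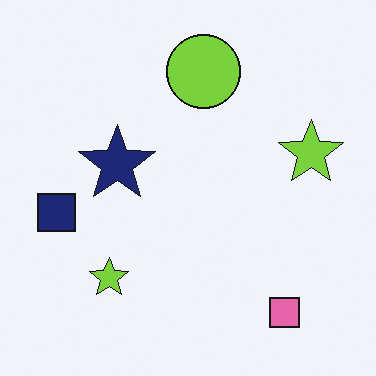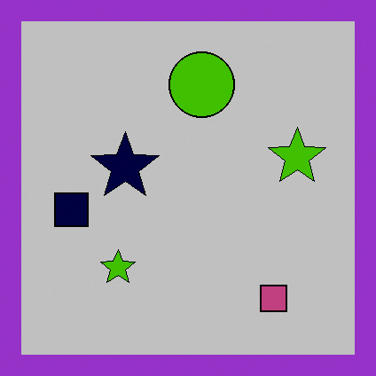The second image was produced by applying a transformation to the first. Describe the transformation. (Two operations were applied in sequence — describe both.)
The image was heavily posterized to just a handful of flat colors, then framed with a purple border.

Each flat color has snapped to a coarser quantized level — most visibly, the near-white background has dropped to a flat grey. A solid purple frame runs around the edge of the second image, with the content slightly shrunk inside it.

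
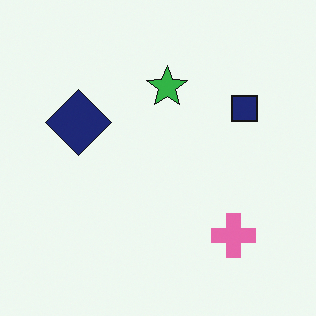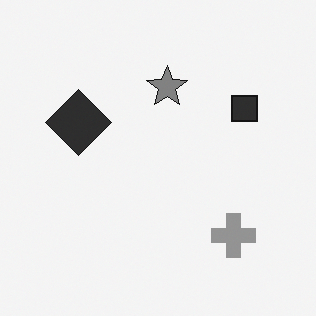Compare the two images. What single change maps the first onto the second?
Converted to grayscale.

All color is removed — every shape is now a shade of grey.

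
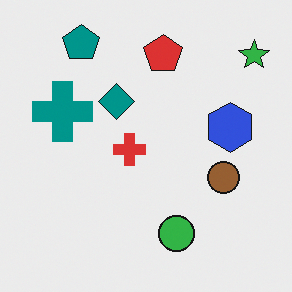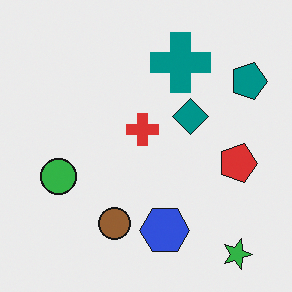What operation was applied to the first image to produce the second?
The image was rotated 90° clockwise.

The green star sits in the top-right of the first image and the bottom-right of the second — consistent with a whole-image 90° clockwise rotation.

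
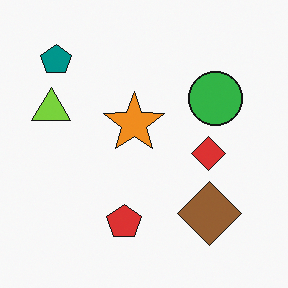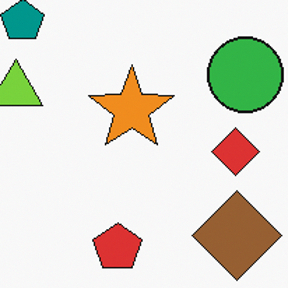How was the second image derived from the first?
It was cropped to a modestly smaller region and rescaled.

The visible shapes are larger and the field of view is narrower; shapes near the original edges may be partly or wholly outside the frame — a crop-and-rescale.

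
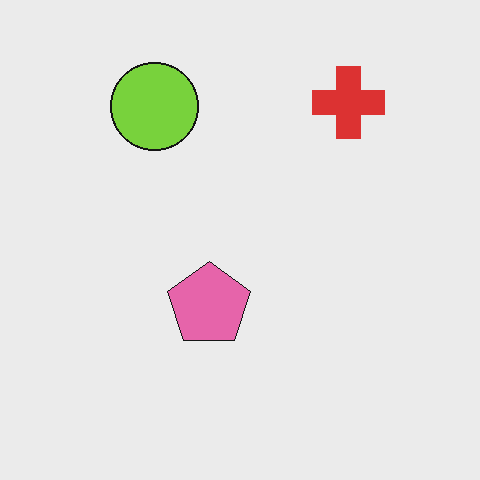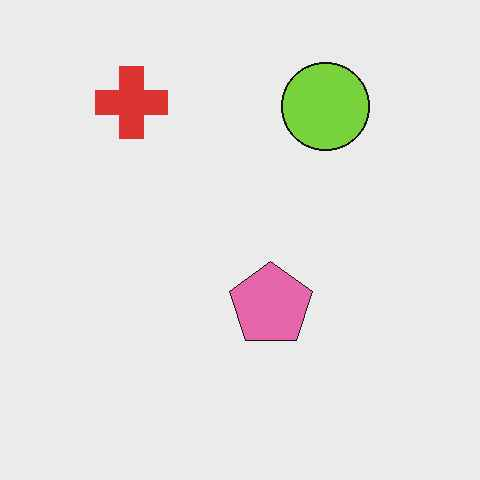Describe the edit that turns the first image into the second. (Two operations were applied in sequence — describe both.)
This is the original image flipped horizontally (left ↔ right), then given moderate JPEG compression.

The red cross is in the top-right of the first image and the top-left of the second — shapes on opposite sides of the vertical midline have swapped in a mirror flip. Blocky 8×8 compression artifacts appear around shape edges and the flat background shows ringing — characteristic JPEG degradation.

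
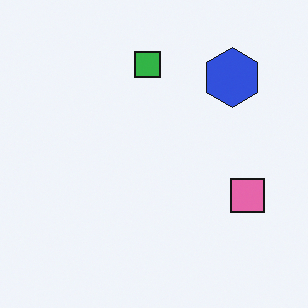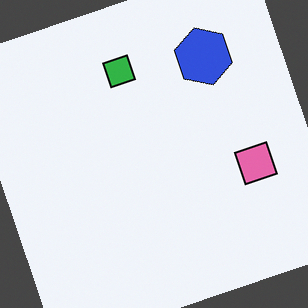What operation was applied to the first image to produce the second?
It was rotated counter-clockwise by a moderate amount.

Every shape is tilted by the same angle and the image corners show triangular fill wedges — a whole-image rotation by a non-right angle.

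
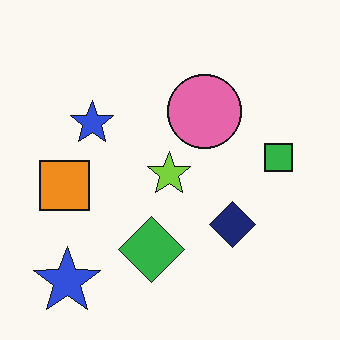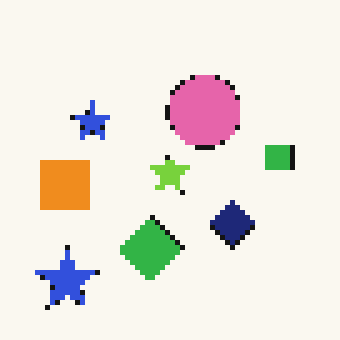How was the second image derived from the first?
The second image is the first mildly pixelated.

Shapes are reduced to large square blocks; fine edges and outlines are lost — a downscale-then-upscale (mosaic) effect.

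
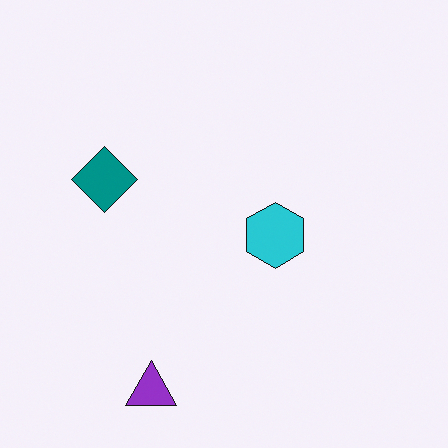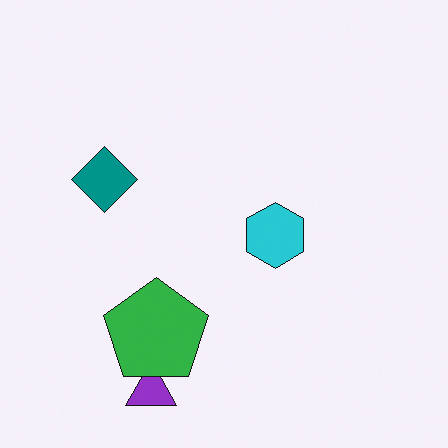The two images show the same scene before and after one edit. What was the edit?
The transformation is: overlaid with an additional green pentagon.

A green pentagon appears in the second image that is absent from the first.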